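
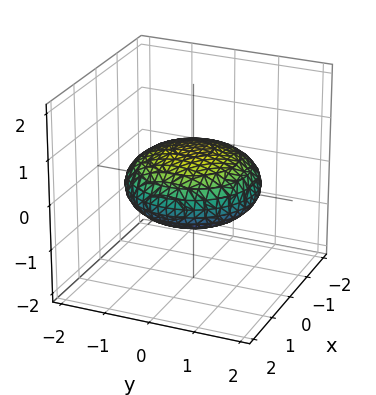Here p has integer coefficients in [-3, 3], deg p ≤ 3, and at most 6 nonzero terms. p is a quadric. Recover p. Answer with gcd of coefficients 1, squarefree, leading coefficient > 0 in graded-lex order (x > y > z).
x^2 + y^2 + 3*z^2 - 2

(a) deg p = 2.
(b) Symmetries: every cross-section ⟂ z is a circle, so x, y appear only via x² + y²; the z ↦ −z reflection is a symmetry, so z appears only in even powers.
(c) From the visible intercepts: a circular section at z = 0 has radius between 1 and 2.
(d) These observations pin down the coefficients.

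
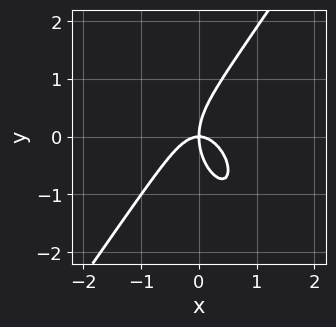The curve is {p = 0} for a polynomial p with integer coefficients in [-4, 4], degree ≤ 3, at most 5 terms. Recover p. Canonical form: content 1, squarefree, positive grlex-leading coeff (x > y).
3*x^3 - y^3 + 2*x*y

First, deg p = 3. No degree-2 curve has this shape.
Next, reading off the gridlines: it crosses the y-axis at the gridline y = 0; one x-axis crossing is at x = 0.
Finally, solving for integer coefficients yields p as stated.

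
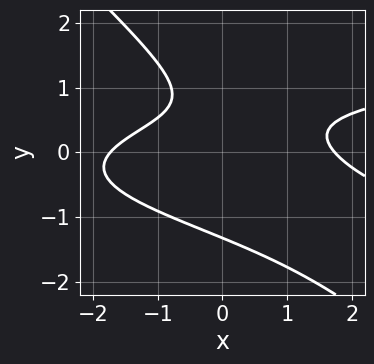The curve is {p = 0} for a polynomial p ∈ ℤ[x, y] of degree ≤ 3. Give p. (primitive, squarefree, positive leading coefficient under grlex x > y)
3*x*y^2 + 3*y^3 - x^2 - 3*y + 3

deg p = 3.
Matching integer coefficients to the picture gives p.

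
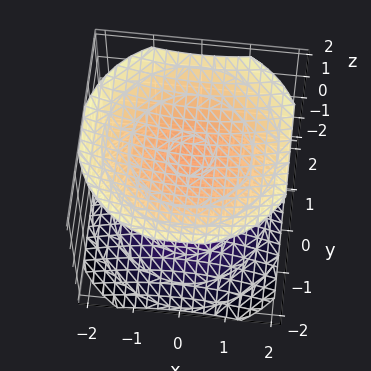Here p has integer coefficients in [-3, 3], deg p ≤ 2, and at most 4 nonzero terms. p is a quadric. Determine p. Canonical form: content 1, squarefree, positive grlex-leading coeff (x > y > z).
First, there are 2 components. Treating them together as one polynomial.
Next, deg p = 2. Two separate bowl-shaped sheets opening away from each other; a quadric.
Then, by symmetry, every cross-section ⟂ z is a circle, so x, y appear only via x² + y²; mirror symmetry z ↦ −z ⇒ only even powers of z.
Then, from the visible intercepts: no x-intercept at any integer in the box; the surface avoids every integer y-axis point in the box.
Finally, the integer polynomial consistent with all of this is the stated p.

x^2 + y^2 - 2*z^2 + 3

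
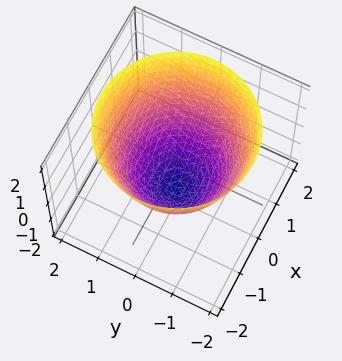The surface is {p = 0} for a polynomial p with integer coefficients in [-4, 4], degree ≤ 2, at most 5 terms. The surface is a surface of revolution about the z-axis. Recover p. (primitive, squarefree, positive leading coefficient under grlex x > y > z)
First, deg p = 2. No degree-1 surface has this shape.
Next, symmetry: the surface is invariant under rotation about z: p = q(x² + y², z).
Next, checking where it meets the axes: a circular section at z = 2 has radius between 1 and 2.
Finally, putting this together gives p.

2*x^2 + 2*y^2 - 2*z - 3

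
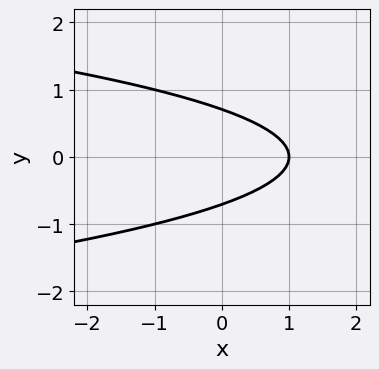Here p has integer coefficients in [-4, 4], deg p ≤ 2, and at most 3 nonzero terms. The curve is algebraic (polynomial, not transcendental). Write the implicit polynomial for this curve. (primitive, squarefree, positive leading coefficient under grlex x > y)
First, degree: the shape is more complex than any degree-1 curve, so deg p = 2.
Then, symmetries: mirror symmetry y ↦ −y ⇒ only even powers of y.
Then, from the axis intercepts and sections: one x-axis crossing is at x = 1.
Finally, matching integer coefficients to the picture gives p.

2*y^2 + x - 1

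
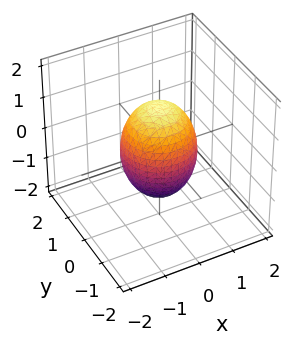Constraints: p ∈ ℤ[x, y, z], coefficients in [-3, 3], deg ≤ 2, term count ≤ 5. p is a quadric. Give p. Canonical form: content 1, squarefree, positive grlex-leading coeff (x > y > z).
2*x^2 + 2*y^2 + z^2 - 2

1. Degree: bounded and convex; a quadric, so deg p = 2.
2. Symmetries: rotational symmetry about the z-axis ⇒ p depends on x, y only through x² + y²; the z ↦ −z reflection is a symmetry, so z appears only in even powers.
3. Against the integer gridlines: among the integer gridlines, it crosses the x-axis at x ∈ {-1, 1}; among the integer gridlines, it crosses the y-axis at y ∈ {-1, 1}; a circular section at z = -1 has radius between 0 and 1.
4. Solving for integer coefficients yields p as stated.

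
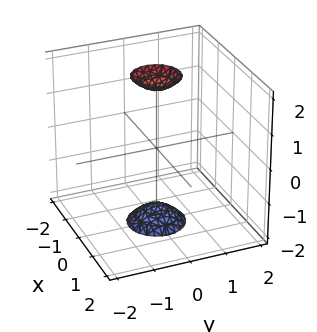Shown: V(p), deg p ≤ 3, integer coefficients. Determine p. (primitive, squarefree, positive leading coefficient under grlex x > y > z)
3*x^2 + 3*y^2 - z^2 + 3

(a) There are 2 components.
(b) The degree is 2 — two separate bowl-shaped sheets opening away from each other; a quadric.
(c) Symmetries: mirror symmetry z ↦ −z ⇒ only even powers of z; every cross-section ⟂ z is a circle, so x, y appear only via x² + y².
(d) Reading off the gridlines: it misses every integer gridline on the y-axis; a circular section at z = -2 has radius between 0 and 1; the surface avoids every integer x-axis point in the box.
(e) Assembling these constraints gives the stated polynomial.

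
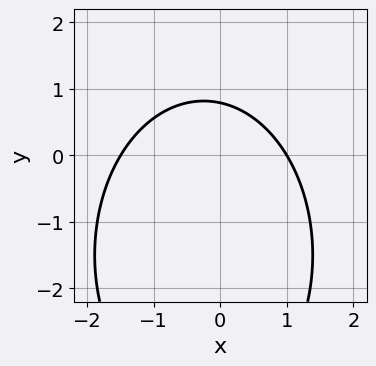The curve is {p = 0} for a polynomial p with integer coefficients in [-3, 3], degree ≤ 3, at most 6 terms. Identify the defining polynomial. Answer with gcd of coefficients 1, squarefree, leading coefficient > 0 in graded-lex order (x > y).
2*x^2 + y^2 + x + 3*y - 3

First, the degree is 2 — a generic line meets the curve in up to 2 points.
Then, from the axis intercepts and sections: it crosses the x-axis at the gridline x = 1.
Finally, these observations pin down the coefficients.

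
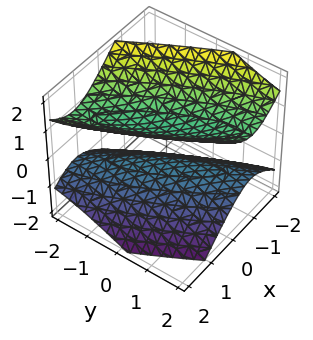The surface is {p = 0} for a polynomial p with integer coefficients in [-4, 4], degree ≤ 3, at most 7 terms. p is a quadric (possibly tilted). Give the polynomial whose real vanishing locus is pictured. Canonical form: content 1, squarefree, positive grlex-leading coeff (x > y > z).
1. I count 2 distinct pieces. They look like related sheets of one shape, so recover p as a whole.
2. Degree: a generic line meets the surface in up to 2 points, so deg p = 2.
3. From the visible intercepts: no x-intercept at any integer in the box; the surface avoids every integer y-axis point in the box.
4. Matching integer coefficients to the picture gives p.

3*x^2 + 3*x*y + y^2 - 3*z^2 + 1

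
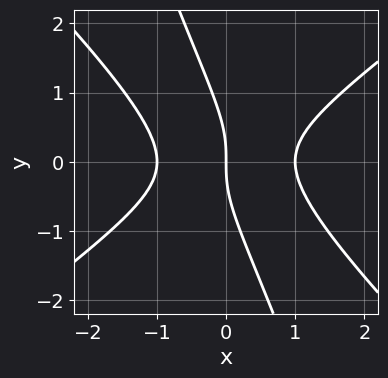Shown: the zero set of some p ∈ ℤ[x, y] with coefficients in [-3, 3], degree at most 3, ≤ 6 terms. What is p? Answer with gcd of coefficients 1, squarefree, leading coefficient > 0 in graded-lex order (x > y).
First, the degree is 3 — a generic line meets the curve in up to 3 points.
Then, against the integer gridlines: among the integer gridlines, it crosses the x-axis at x ∈ {-1, 0, 1}; one y-axis crossing is at y = 0.
Finally, solving for integer coefficients yields p as stated.

2*x^3 - 3*x*y^2 - y^3 - 2*x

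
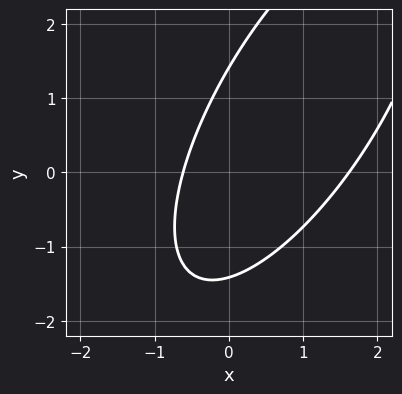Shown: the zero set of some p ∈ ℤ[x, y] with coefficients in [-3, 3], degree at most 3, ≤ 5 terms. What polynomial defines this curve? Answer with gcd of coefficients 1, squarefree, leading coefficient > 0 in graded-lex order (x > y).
2*x^2 - 2*x*y + y^2 - 2*x - 2

1. The degree is 2 — a generic line meets the curve in up to 2 points.
2. Solving for integer coefficients yields p as stated.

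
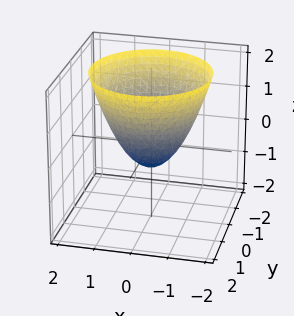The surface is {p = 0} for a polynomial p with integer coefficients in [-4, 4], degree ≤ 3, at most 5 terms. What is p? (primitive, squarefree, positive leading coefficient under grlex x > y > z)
3*x^2 + 3*y^2 - 3*z - 2

The degree is 2 — the shape is more complex than any degree-1 surface.
Symmetries: rotational symmetry about the z-axis ⇒ p depends on x, y only through x² + y².
Against the integer gridlines: a circular section at z = 0 has radius between 0 and 1.
Together with the visible shape, these determine p as stated.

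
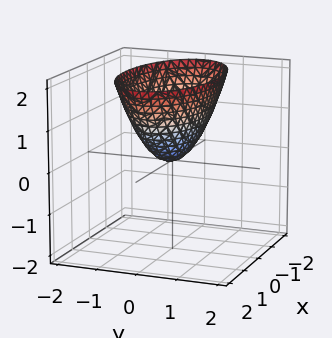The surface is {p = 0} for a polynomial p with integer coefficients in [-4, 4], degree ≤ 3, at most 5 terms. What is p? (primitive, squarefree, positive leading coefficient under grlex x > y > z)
x^2 + 3*y^2 - 2*z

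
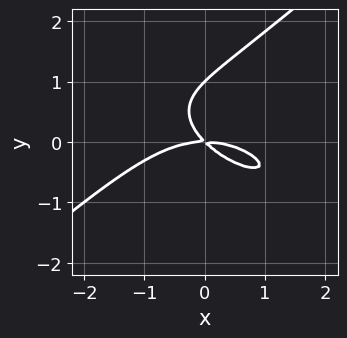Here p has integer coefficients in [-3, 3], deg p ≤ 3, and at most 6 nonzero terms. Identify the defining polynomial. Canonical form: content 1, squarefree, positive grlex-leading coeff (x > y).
First, deg p = 3. No degree-2 curve has this shape.
Then, reading off the gridlines: the y-axis gridline crossings are at y ∈ {0, 1}; one x-axis crossing is at x = 0.
Finally, fitting integer coefficients to these (and the overall shape) gives p.

x^3 + x^2*y - 3*y^3 + 3*x*y + 3*y^2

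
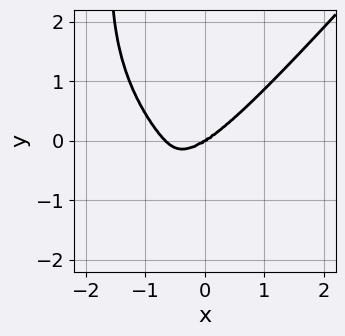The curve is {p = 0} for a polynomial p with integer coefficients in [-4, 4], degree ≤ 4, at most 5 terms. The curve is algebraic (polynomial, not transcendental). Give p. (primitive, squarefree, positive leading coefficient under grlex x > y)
3*x^4 - 2*x*y^3 + 2*x^3 - 2*x^2*y - 3*y^3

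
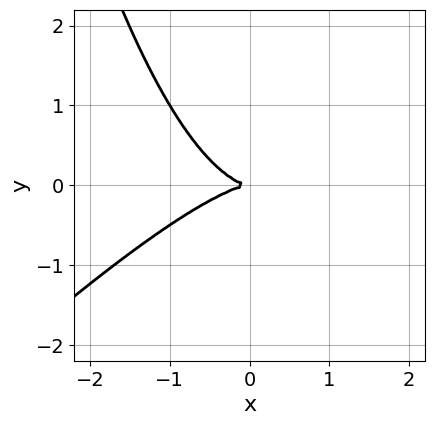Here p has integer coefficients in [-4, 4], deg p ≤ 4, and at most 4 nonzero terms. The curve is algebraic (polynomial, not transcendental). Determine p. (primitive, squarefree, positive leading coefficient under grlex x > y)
x^3 - x^2*y + 2*y^2

First, deg p = 3. A generic line meets the curve in up to 3 points.
Then, against the integer gridlines: it meets the y-axis at y = 0 (among the integer gridlines); it crosses the x-axis at the gridline x = 0.
Finally, matching integer coefficients to the picture gives p.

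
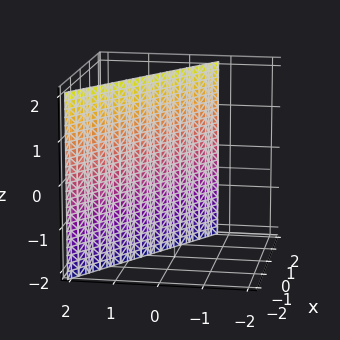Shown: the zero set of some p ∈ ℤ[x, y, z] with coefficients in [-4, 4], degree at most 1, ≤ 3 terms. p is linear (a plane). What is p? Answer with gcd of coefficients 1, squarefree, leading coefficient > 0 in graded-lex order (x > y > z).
(a) The degree is 1 — every cross-section is a straight line — this is a plane.
(b) Observable constraints: it misses every integer gridline on the z-axis; it crosses the x-axis at the gridline x = 1.
(c) Matching integer coefficients to the picture gives p.

2*x + 3*y - 2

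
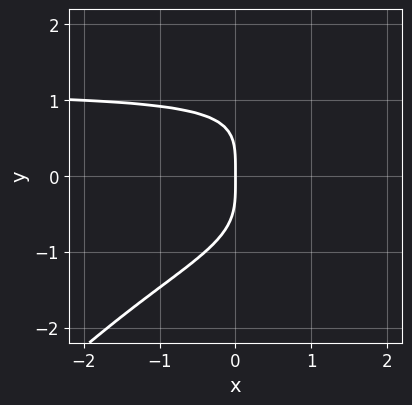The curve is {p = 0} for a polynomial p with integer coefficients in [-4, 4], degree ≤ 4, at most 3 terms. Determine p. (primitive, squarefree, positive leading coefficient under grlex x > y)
2*x*y^3 - 2*y^4 - 3*x

First, degree: no degree-3 curve has this shape, so deg p = 4.
Next, checking where it meets the axes: it crosses the x-axis at the gridline x = 0; it crosses the y-axis at the gridline y = 0.
Finally, these observations pin down the coefficients.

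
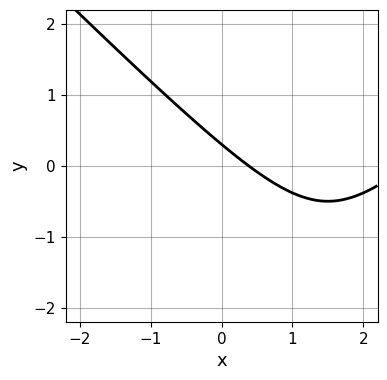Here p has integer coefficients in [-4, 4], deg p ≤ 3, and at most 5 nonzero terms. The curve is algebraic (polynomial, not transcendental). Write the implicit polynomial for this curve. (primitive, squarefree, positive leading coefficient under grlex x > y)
x^2 - y^2 - 3*x - 3*y + 1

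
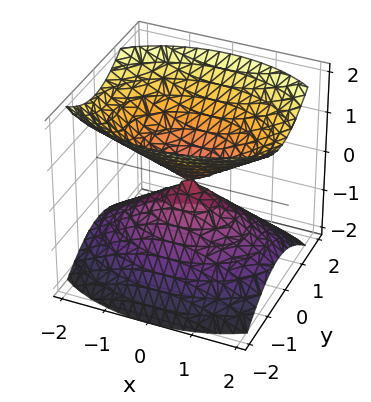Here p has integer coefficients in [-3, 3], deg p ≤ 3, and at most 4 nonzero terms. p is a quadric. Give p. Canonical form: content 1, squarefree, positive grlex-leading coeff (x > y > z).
x^2 + 2*y^2 - 2*z^2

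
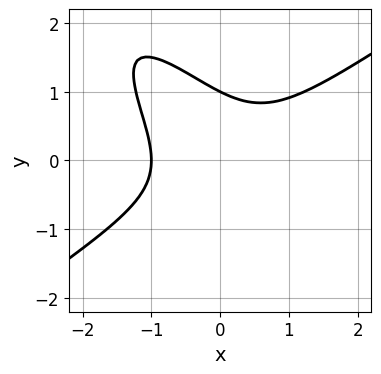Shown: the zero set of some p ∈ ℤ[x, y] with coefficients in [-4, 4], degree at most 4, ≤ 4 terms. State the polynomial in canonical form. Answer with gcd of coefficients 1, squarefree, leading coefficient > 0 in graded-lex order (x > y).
The degree is 3 — a generic line meets the curve in up to 3 points.
Checking where it meets the axes: it meets the x-axis at x = -1 (among the integer gridlines); it crosses the y-axis at the gridline y = 1.
Matching integer coefficients to the picture gives p.

2*x^3 - 3*x*y^2 - 2*y^3 + 2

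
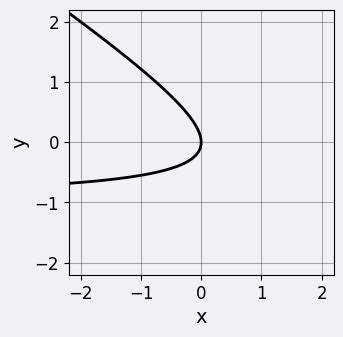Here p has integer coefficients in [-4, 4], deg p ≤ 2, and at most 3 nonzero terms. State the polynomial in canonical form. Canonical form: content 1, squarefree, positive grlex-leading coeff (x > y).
2*x*y + 3*y^2 + 2*x

First, the degree is 2 — a generic line meets the curve in up to 2 points.
Next, from the axis intercepts and sections: one x-axis crossing is at x = 0; it meets the y-axis at y = 0 (among the integer gridlines).
Finally, putting this together gives p.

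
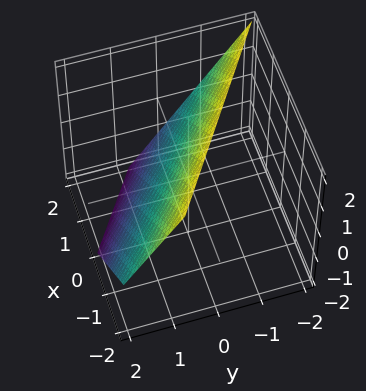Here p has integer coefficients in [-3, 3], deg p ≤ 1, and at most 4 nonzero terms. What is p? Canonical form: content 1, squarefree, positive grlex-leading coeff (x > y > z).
First, deg p = 1.
Then, from the axis intercepts and sections: one x-axis crossing is at x = 1; one z-axis crossing is at z = 1.
Finally, these observations pin down the coefficients.

2*x + 3*y + 2*z - 2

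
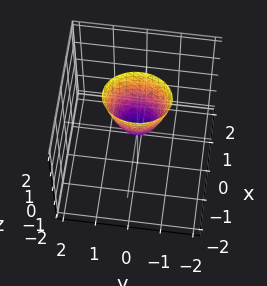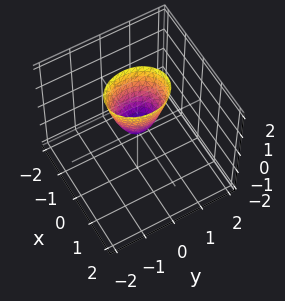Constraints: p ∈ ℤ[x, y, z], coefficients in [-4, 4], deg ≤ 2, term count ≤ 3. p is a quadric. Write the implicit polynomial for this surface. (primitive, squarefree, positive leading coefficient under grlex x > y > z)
3*x^2 + 2*y^2 - z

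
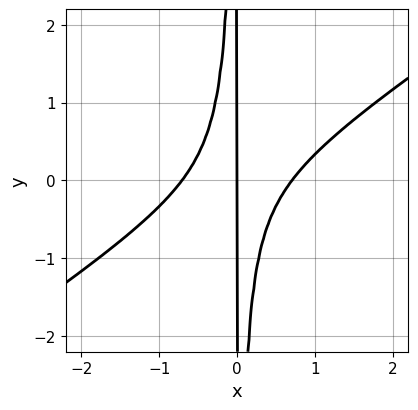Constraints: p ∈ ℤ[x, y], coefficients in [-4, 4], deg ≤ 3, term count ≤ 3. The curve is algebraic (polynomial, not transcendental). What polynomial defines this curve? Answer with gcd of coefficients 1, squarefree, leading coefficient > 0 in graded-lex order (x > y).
2*x^3 - 3*x^2*y - x

(a) Degree: a generic line meets the curve in up to 3 points, so deg p = 3.
(b) Against the integer gridlines: it crosses the x-axis at the gridline x = 0; every point of the y-axis in the box is on the curve.
(c) Assembling these constraints gives the stated polynomial.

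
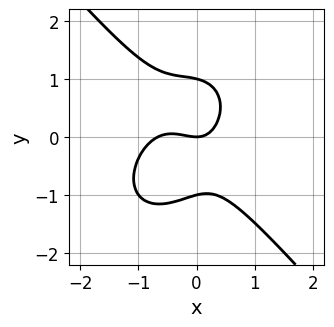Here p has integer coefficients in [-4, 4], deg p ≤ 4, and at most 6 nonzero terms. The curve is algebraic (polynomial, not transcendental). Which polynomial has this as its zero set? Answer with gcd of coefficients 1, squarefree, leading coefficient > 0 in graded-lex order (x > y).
(a) The degree is 3 — the shape is more complex than any degree-2 curve.
(b) From the axis intercepts and sections: it crosses the x-axis at the gridline x = 0; the y-axis gridline crossings are at y ∈ {-1, 0, 1}.
(c) Matching integer coefficients to the picture gives p.

3*x^3 + 2*y^3 + 2*x^2 + x*y - 2*y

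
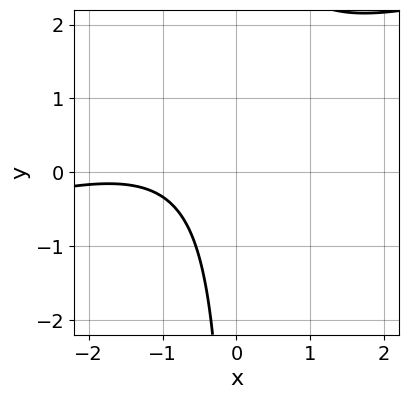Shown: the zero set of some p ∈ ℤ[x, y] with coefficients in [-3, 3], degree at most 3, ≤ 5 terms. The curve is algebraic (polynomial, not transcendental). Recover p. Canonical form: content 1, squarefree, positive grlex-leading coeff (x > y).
x^2 - 3*x*y + 3*x + 3

(a) Degree: no degree-1 curve has this shape, so deg p = 2.
(b) Observable constraints: no y-intercept at any integer in the box; the curve avoids every integer x-axis point in the box.
(c) The integer polynomial consistent with all of this is the stated p.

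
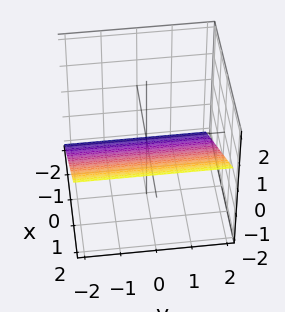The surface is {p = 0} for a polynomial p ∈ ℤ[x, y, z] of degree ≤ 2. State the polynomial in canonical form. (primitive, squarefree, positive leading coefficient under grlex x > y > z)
deg p = 1. Every cross-section is a straight line — this is a plane.
Observable constraints: it misses every integer gridline on the y-axis; one x-axis crossing is at x = 1.
Putting this together gives p.

2*x - 3*z - 2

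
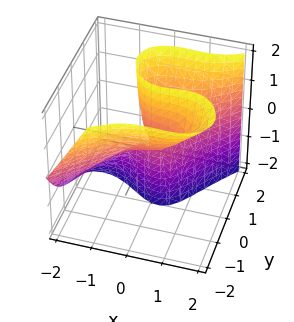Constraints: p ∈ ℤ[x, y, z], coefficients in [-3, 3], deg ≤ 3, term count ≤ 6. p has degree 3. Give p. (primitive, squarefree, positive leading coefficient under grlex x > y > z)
(a) The degree is 3 — a generic line meets the surface in up to 3 points.
(b) Observable constraints: the visible z-axis segment lies entirely on the surface; one x-axis crossing is at x = 0.
(c) Matching integer coefficients to the picture gives p.

2*x^3 - 2*x^2*z - 2*y^3 + x*z + 3*y*z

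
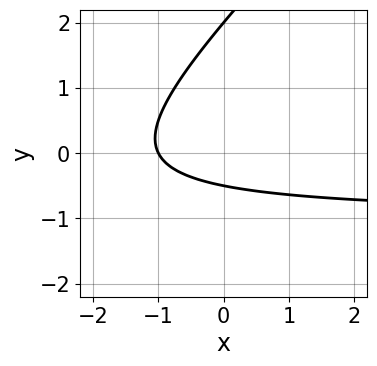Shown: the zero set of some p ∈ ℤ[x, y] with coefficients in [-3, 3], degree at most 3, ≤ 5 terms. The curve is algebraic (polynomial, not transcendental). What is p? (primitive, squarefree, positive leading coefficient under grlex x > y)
2*x*y - 2*y^2 + 2*x + 3*y + 2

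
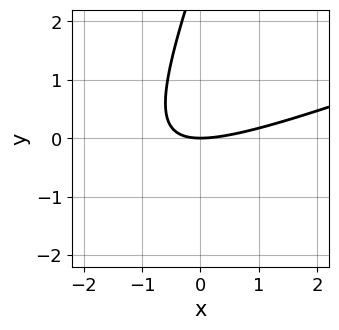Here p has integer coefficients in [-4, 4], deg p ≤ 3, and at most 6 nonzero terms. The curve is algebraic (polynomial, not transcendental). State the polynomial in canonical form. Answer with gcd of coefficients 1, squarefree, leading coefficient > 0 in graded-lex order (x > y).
1. deg p = 2. A generic line meets the curve in up to 2 points.
2. Against the integer gridlines: it meets the y-axis at y = 0 (among the integer gridlines); it meets the x-axis at x = 0 (among the integer gridlines).
3. Together with the visible shape, these determine p as stated.

x^2 - 3*x*y + y^2 - 3*y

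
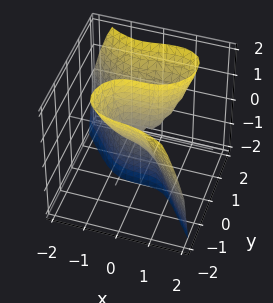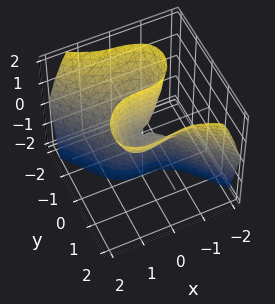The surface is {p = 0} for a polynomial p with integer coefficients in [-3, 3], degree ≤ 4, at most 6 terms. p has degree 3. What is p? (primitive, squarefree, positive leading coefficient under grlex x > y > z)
Degree: the shape is more complex than any degree-2 surface, so deg p = 3.
Reading off the gridlines: it meets the x-axis at x = 0 (among the integer gridlines); the visible z-axis segment lies entirely on the surface; it crosses the y-axis at the gridline y = 0.
These observations pin down the coefficients.

2*x^3 + 2*y^3 - x*y - 3*y*z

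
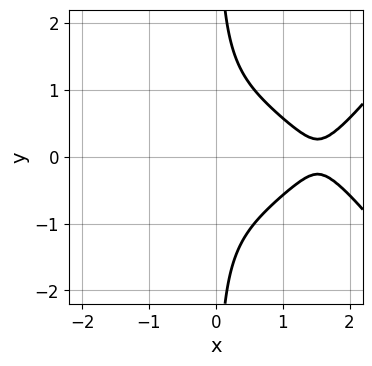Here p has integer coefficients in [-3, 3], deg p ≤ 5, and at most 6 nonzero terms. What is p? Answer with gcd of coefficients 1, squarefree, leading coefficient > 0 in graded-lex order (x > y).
x^4 - 2*x^3 - 3*x*y^2 + 2

1. The degree is 4 — a generic line meets the curve in up to 4 points.
2. Symmetries: it's symmetric under y → −y, forcing even powers of y.
3. Checking where it meets the axes: it misses every integer gridline on the x-axis; it misses every integer gridline on the y-axis.
4. The integer polynomial consistent with all of this is the stated p.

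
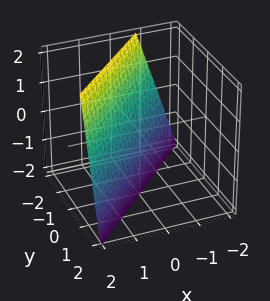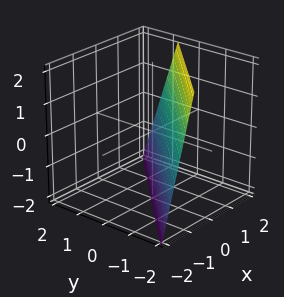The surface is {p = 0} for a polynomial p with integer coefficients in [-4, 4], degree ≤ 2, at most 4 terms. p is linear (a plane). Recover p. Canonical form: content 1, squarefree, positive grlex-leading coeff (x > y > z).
3*x - 3*y - z - 2

First, the degree is 1 — the surface is flat (a plane).
Next, observable constraints: it meets the z-axis at z = -2 (among the integer gridlines).
Finally, the integer polynomial consistent with all of this is the stated p.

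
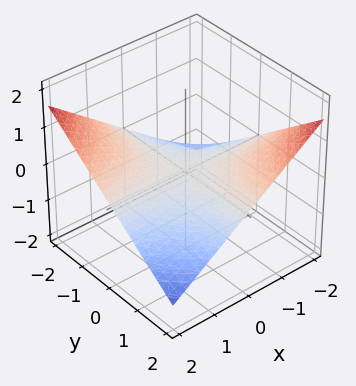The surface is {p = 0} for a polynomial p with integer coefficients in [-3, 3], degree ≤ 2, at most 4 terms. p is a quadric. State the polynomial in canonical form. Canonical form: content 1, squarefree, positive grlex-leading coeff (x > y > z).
First, the degree is 2 — a saddle surface; a quadric.
Then, from the axis intercepts and sections: it crosses the z-axis at the gridline z = 0; every point of the y-axis in the box is on the surface.
Finally, the integer polynomial consistent with all of this is the stated p.

x*y + 3*z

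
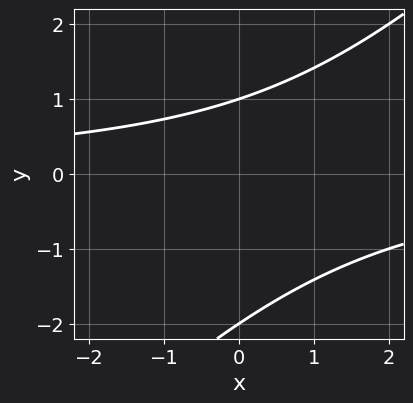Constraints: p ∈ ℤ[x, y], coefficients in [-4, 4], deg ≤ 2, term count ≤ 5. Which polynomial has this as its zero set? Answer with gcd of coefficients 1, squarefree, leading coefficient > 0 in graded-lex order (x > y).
x*y - y^2 - y + 2

(a) Degree: the shape is more complex than any degree-1 curve, so deg p = 2.
(b) From the axis intercepts and sections: no x-intercept at any integer in the box; among the integer gridlines, it crosses the y-axis at y ∈ {-2, 1}.
(c) Solving for integer coefficients yields p as stated.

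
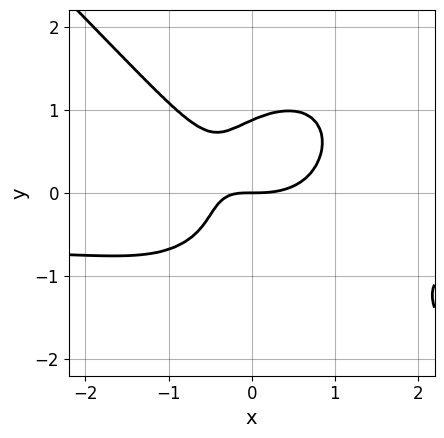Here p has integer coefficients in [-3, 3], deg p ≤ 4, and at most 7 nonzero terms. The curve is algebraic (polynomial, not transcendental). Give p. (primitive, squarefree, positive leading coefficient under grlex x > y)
(a) deg p = 4.
(b) Against the integer gridlines: it meets the x-axis at x = 0 (among the integer gridlines); it crosses the y-axis at the gridline y = 0.
(c) These observations pin down the coefficients.

3*x^3*y + 3*y^4 + 2*x^3 - 3*x*y - 2*y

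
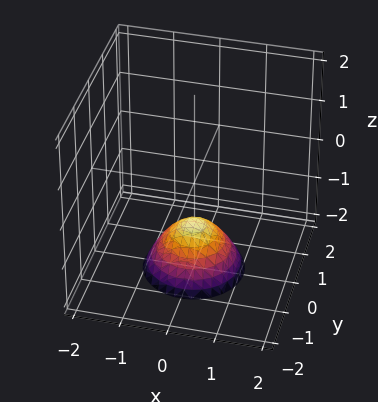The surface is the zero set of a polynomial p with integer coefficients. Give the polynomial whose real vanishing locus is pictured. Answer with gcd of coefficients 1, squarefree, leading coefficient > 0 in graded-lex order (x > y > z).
x^2 + y^2 + z + 1

deg p = 2. A generic line meets the surface in up to 2 points.
By symmetry, the surface is invariant under rotation about z: p = q(x² + y², z).
Against the integer gridlines: it misses every integer gridline on the x-axis; one z-axis crossing is at z = -1; it misses every integer gridline on the y-axis; a circular section at z = -2 has radius exactly 1.
These observations pin down the coefficients.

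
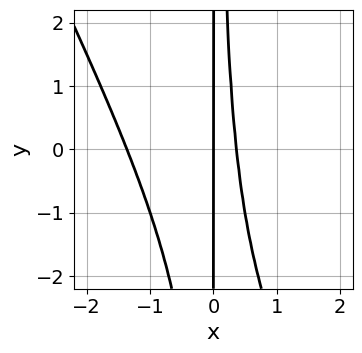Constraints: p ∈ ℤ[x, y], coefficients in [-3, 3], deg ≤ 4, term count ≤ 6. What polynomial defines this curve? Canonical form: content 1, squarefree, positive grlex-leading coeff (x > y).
2*x^3 + x^2*y + 2*x^2 - x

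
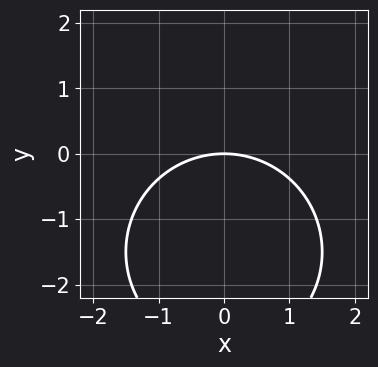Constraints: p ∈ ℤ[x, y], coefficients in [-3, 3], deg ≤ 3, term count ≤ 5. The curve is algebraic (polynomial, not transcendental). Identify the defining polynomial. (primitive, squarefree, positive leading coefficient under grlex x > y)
First, deg p = 2. The shape is more complex than any degree-1 curve.
Next, symmetries: the x ↦ −x reflection is a symmetry, so x appears only in even powers.
Next, from the axis intercepts and sections: it crosses the x-axis at the gridline x = 0; one y-axis crossing is at y = 0.
Finally, putting this together gives p.

x^2 + y^2 + 3*y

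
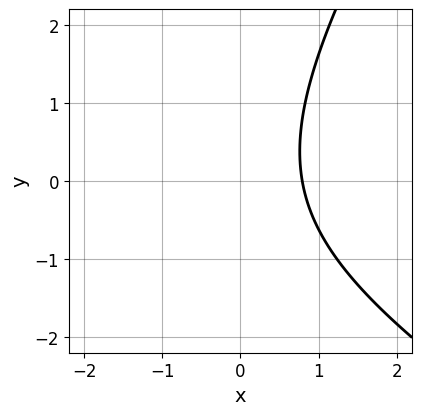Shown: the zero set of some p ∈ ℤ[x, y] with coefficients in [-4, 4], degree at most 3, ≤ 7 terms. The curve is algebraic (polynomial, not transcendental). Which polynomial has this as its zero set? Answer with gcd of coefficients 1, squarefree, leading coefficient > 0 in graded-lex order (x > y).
(a) The degree is 2 — the shape is more complex than any degree-1 curve.
(b) Checking where it meets the axes: the curve avoids every integer y-axis point in the box.
(c) Matching integer coefficients to the picture gives p.

x^2 + x*y - y^2 + 3*x - 3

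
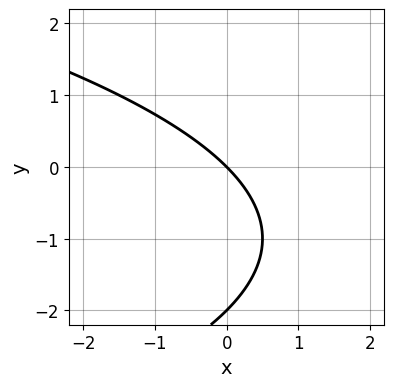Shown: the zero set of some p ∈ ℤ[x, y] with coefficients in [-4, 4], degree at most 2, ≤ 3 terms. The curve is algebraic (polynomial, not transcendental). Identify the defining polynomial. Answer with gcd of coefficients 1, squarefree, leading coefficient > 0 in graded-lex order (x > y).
First, degree: no degree-1 curve has this shape, so deg p = 2.
Then, from the visible intercepts: one x-axis crossing is at x = 0; among the integer gridlines, it crosses the y-axis at y ∈ {-2, 0}.
Finally, assembling these constraints gives the stated polynomial.

y^2 + 2*x + 2*y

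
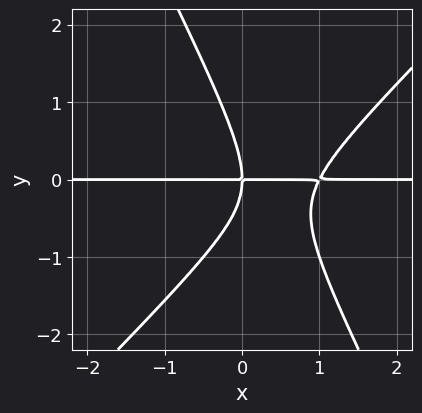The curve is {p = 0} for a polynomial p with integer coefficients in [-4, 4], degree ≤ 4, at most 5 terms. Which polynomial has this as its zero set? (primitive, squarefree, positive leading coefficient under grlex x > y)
2*x^2*y - x*y^2 - y^3 - 2*x*y

1. The degree is 3 — a generic line meets the curve in up to 3 points.
2. Reading off the gridlines: every point of the x-axis in the box is on the curve; it meets the y-axis at y = 0 (among the integer gridlines).
3. Together with the visible shape, these determine p as stated.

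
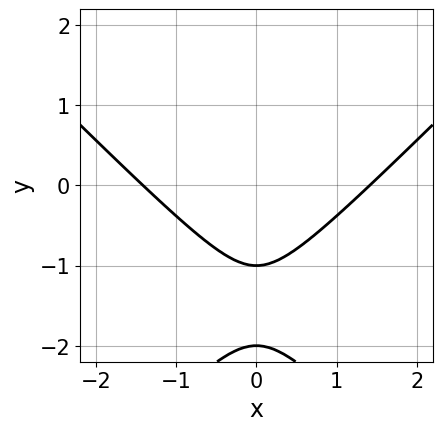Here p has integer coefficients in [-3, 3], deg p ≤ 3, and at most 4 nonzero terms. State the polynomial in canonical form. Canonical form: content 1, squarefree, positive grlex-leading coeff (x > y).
x^2 - y^2 - 3*y - 2

(a) deg p = 2.
(b) Symmetries: mirror symmetry x ↦ −x ⇒ only even powers of x.
(c) From the visible intercepts: among the integer gridlines, it crosses the y-axis at y ∈ {-2, -1}.
(d) The integer polynomial consistent with all of this is the stated p.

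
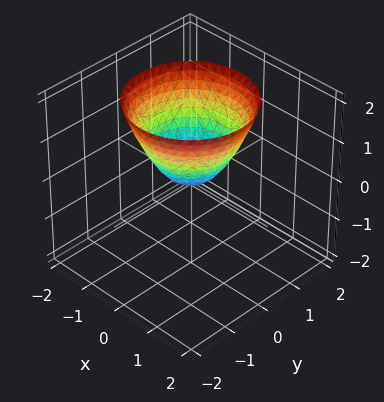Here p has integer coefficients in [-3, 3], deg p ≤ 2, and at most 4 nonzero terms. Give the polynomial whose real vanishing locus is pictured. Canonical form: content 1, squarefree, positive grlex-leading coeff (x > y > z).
(a) deg p = 2. A single bowl opening along one axis; a quadric.
(b) Symmetry: every cross-section ⟂ z is a circle, so x, y appear only via x² + y².
(c) Observable constraints: a circular section at z = 1 has radius exactly 1; it crosses the z-axis at the gridline z = 0; it crosses the y-axis at the gridline y = 0.
(d) Assembling these constraints gives the stated polynomial.

x^2 + y^2 - z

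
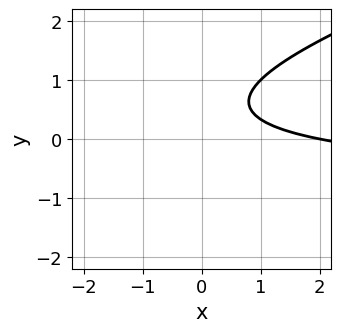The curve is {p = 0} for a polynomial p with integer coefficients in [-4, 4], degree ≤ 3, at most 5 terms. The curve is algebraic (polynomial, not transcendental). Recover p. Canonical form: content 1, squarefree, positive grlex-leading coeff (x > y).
x*y - 3*y^2 + x + 3*y - 2

1. Degree: the shape is more complex than any degree-1 curve, so deg p = 2.
2. From the visible intercepts: the curve avoids every integer y-axis point in the box; one x-axis crossing is at x = 2.
3. Putting this together gives p.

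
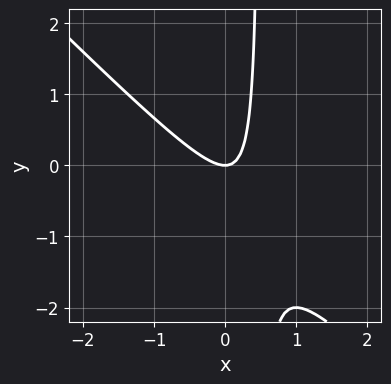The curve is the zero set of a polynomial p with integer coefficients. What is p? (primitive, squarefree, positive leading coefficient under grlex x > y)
Degree: a generic line meets the curve in up to 2 points, so deg p = 2.
Reading off the gridlines: it crosses the y-axis at the gridline y = 0; one x-axis crossing is at x = 0.
Matching integer coefficients to the picture gives p.

2*x^2 + 2*x*y - y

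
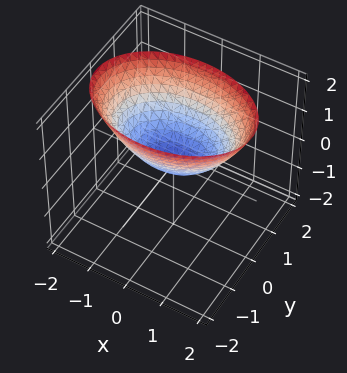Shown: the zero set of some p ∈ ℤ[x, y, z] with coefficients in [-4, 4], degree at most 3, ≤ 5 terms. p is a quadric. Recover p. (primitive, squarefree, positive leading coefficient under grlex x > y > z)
x^2 + 2*y^2 - 2*z

Degree: a single bowl opening along one axis; a quadric, so deg p = 2.
Symmetries: it's symmetric under y → −y, forcing even powers of y; the x ↦ −x reflection is a symmetry, so x appears only in even powers.
Observable constraints: one z-axis crossing is at z = 0; it meets the y-axis at y = 0 (among the integer gridlines); it crosses the x-axis at the gridline x = 0.
These observations pin down the coefficients.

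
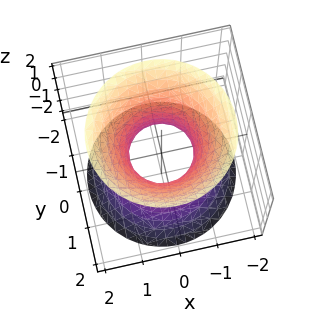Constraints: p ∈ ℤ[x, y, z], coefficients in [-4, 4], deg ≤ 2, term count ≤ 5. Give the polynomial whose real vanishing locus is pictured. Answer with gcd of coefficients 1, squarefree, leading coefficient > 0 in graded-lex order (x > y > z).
3*x^2 + 3*y^2 - 2*z^2 - 2

(a) Degree: an hourglass — one-sheet hyperboloid; a quadric, so deg p = 2.
(b) Symmetry: every cross-section ⟂ z is a circle, so x, y appear only via x² + y²; the z ↦ −z reflection is a symmetry, so z appears only in even powers.
(c) Against the integer gridlines: a circular section at z = 0 has radius between 0 and 1; it misses every integer gridline on the z-axis.
(d) The integer polynomial consistent with all of this is the stated p.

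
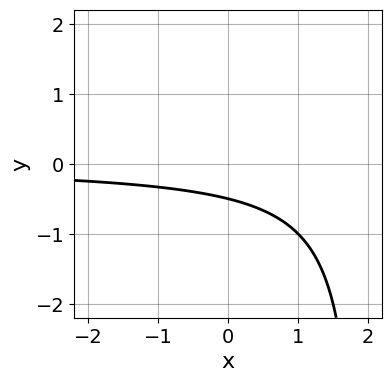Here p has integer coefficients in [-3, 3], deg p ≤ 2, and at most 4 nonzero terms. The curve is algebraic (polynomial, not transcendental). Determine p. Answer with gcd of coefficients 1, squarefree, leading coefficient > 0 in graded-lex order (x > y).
x*y - 2*y - 1

deg p = 2. No degree-1 curve has this shape.
Against the integer gridlines: no x-intercept at any integer in the box.
Assembling these constraints gives the stated polynomial.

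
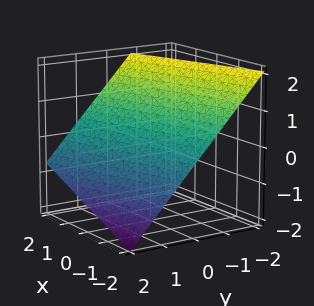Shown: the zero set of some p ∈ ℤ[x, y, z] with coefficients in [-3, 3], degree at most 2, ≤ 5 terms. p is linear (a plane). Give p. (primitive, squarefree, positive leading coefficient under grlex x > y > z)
First, deg p = 1. Every cross-section is a straight line — this is a plane.
Next, from the visible intercepts: it meets the x-axis at x = -2 (among the integer gridlines).
Finally, putting this together gives p.

x - 3*y - 3*z + 2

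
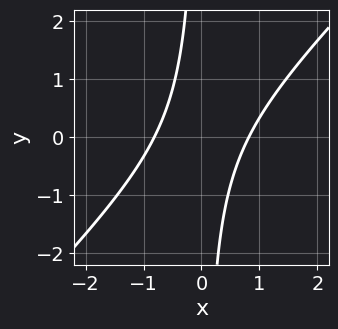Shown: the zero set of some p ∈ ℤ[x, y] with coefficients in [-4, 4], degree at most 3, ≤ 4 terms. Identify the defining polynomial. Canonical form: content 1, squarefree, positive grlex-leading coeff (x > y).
3*x^2 - 3*x*y - 2

The degree is 2 — a generic line meets the curve in up to 2 points.
Checking where it meets the axes: the curve avoids every integer y-axis point in the box.
Assembling these constraints gives the stated polynomial.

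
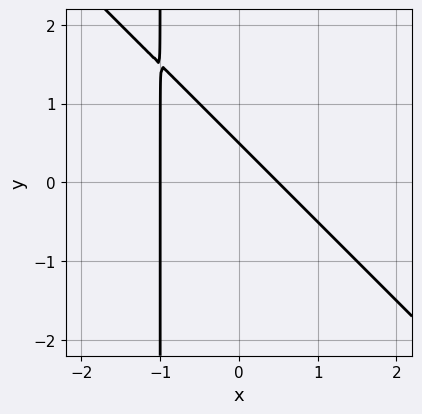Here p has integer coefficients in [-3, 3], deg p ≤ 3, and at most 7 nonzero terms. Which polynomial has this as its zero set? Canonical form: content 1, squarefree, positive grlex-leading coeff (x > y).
First, deg p = 2.
Then, from the axis intercepts and sections: one x-axis crossing is at x = -1.
Finally, together with the visible shape, these determine p as stated.

2*x^2 + 2*x*y + x + 2*y - 1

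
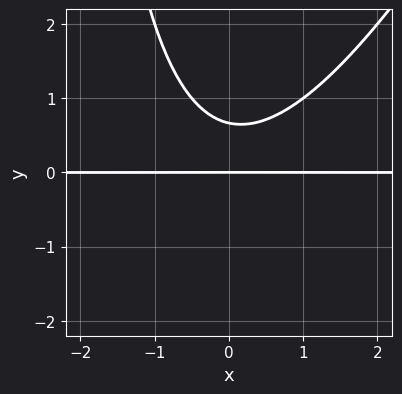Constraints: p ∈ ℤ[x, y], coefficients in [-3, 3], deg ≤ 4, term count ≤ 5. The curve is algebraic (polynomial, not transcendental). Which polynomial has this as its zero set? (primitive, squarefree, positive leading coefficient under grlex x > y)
2*x^2*y - x*y^2 - 3*y^2 + 2*y

First, degree: no degree-2 curve has this shape, so deg p = 3.
Next, checking where it meets the axes: the visible x-axis segment lies entirely on the curve; it crosses the y-axis at the gridline y = 0.
Finally, matching integer coefficients to the picture gives p.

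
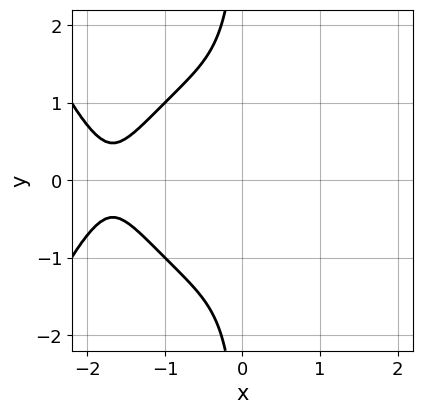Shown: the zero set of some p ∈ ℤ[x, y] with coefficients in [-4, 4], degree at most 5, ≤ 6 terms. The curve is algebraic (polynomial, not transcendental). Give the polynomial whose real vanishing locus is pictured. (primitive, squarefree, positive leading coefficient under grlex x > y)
1. deg p = 4. The shape is more complex than any degree-3 curve.
2. Symmetries: the y ↦ −y reflection is a symmetry, so y appears only in even powers.
3. From the visible intercepts: the curve avoids every integer x-axis point in the box; it misses every integer gridline on the y-axis.
4. Assembling these constraints gives the stated polynomial.

x^4 + 3*x^3 + x*y^2 + 2*x^2 + 1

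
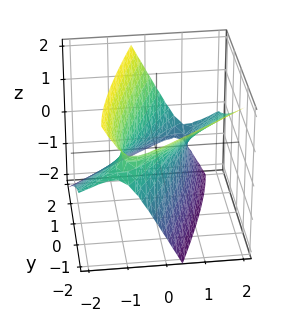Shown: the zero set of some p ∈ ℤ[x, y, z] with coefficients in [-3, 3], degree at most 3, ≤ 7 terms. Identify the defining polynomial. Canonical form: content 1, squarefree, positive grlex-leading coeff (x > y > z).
(a) The degree is 2 — no degree-1 surface has this shape.
(b) Checking where it meets the axes: it misses every integer gridline on the z-axis; among the integer gridlines, it crosses the y-axis at y ∈ {-1, 1}.
(c) Putting this together gives p.

2*x^2 - 3*x*y - 3*x*z + y^2 - 2*z^2 - 1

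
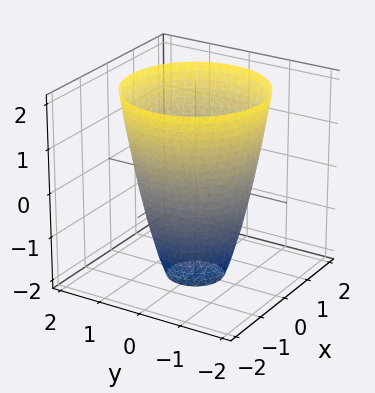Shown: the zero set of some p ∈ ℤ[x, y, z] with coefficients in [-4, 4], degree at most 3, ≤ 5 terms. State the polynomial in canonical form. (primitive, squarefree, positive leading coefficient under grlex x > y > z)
2*x^2 + 2*y^2 - z - 3

First, the degree is 2 — no degree-1 surface has this shape.
Then, symmetry: the surface is invariant under rotation about z: p = q(x² + y², z).
Then, against the integer gridlines: the surface avoids every integer z-axis point in the box; a circular section at z = 0 has radius between 1 and 2.
Finally, together with the visible shape, these determine p as stated.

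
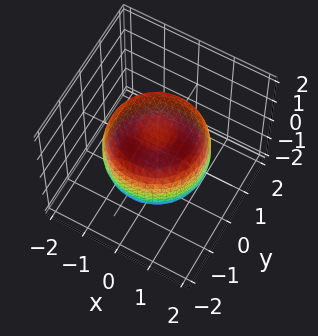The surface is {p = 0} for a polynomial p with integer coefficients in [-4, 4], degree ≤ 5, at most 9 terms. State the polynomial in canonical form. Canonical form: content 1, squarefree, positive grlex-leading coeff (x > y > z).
1. Degree: a generic line meets the surface in up to 4 points, so deg p = 4.
2. Symmetry: the surface is invariant under rotation about z: p = q(x² + y², z).
3. From the visible intercepts: a circular section at z = -1 has radius between 0 and 1.
4. Assembling these constraints gives the stated polynomial.

2*x^4 + 4*x^2*y^2 + 2*y^4 - 3*x^2 - 3*y^2 + 3*z^2 - 2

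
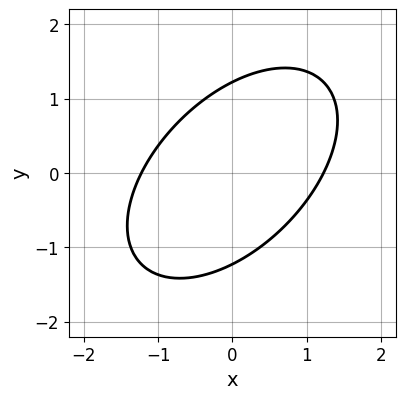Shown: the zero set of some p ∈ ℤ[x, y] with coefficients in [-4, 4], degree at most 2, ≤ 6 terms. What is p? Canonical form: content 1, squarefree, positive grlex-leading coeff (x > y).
1. The degree is 2 — a generic line meets the curve in up to 2 points.
2. Putting this together gives p.

2*x^2 - 2*x*y + 2*y^2 - 3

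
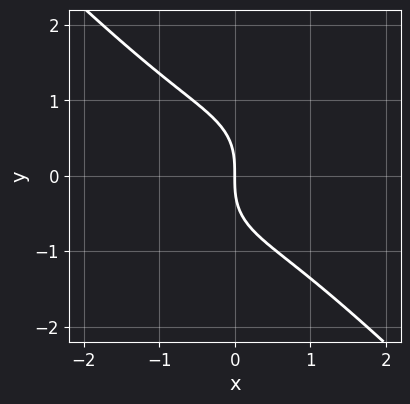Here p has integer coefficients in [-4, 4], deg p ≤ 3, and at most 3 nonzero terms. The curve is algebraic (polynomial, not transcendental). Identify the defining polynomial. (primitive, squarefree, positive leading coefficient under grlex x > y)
2*x^3 + 2*y^3 + 3*x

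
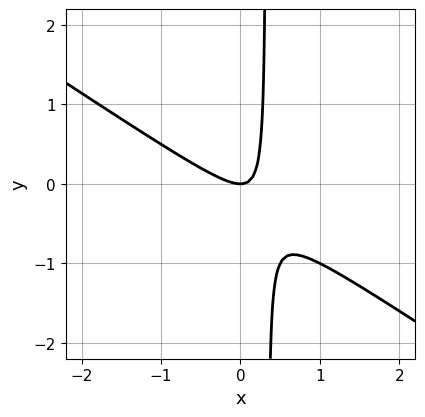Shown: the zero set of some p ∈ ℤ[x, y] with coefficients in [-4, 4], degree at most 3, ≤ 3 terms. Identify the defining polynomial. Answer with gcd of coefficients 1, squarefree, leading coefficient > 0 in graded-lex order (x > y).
2*x^2 + 3*x*y - y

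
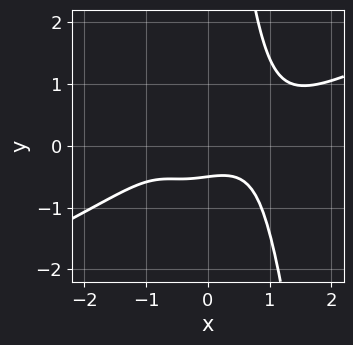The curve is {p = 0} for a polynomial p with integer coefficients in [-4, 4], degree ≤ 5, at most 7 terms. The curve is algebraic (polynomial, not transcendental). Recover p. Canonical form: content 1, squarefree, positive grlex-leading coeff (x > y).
x^4 - 2*x^3*y - x*y^2 + 2*y + 1

(a) Degree: the shape is more complex than any degree-3 curve, so deg p = 4.
(b) From the axis intercepts and sections: it misses every integer gridline on the x-axis.
(c) Together with the visible shape, these determine p as stated.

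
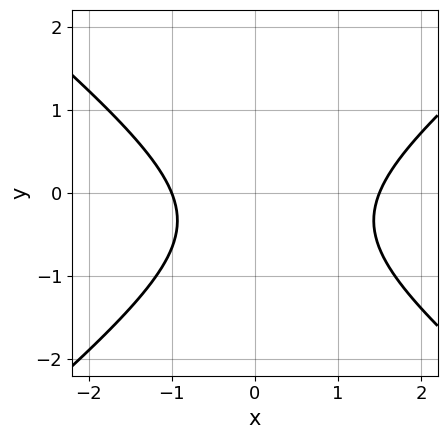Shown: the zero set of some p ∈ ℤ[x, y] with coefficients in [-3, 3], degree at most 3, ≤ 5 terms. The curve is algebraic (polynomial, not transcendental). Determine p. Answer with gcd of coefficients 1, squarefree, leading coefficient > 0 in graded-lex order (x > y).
1. The degree is 2 — a generic line meets the curve in up to 2 points.
2. Checking where it meets the axes: it meets the x-axis at x = -1 (among the integer gridlines); it misses every integer gridline on the y-axis.
3. Putting this together gives p.

2*x^2 - 3*y^2 - x - 2*y - 3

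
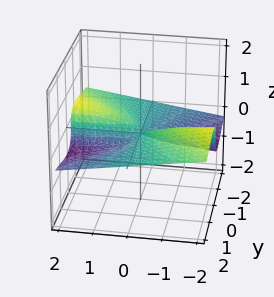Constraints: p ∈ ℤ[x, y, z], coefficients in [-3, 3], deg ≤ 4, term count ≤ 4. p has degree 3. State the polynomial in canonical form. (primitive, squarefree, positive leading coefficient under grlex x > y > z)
3*y^2*z + 3*z^3 + x*y

First, the degree is 3 — a generic line meets the surface in up to 3 points.
Then, observable constraints: the visible x-axis segment lies entirely on the surface; every point of the y-axis in the box is on the surface; one z-axis crossing is at z = 0.
Finally, assembling these constraints gives the stated polynomial.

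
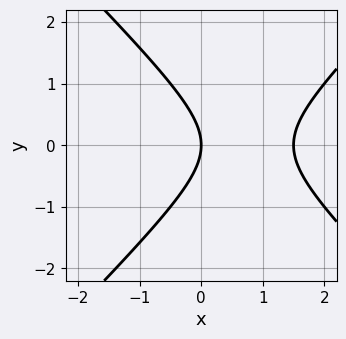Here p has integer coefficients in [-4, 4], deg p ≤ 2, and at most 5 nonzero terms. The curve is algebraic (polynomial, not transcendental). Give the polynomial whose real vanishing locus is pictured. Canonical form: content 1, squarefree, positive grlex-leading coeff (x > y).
2*x^2 - 2*y^2 - 3*x

First, the degree is 2 — the shape is more complex than any degree-1 curve.
Then, symmetries: the y ↦ −y reflection is a symmetry, so y appears only in even powers.
Then, checking where it meets the axes: one y-axis crossing is at y = 0; one x-axis crossing is at x = 0.
Finally, the integer polynomial consistent with all of this is the stated p.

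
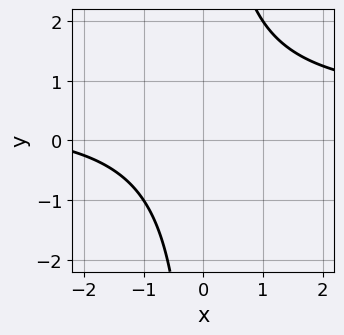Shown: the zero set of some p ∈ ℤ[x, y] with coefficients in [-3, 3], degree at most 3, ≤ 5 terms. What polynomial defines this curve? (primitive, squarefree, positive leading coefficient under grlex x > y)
1. The degree is 2 — the shape is more complex than any degree-1 curve.
2. From the visible intercepts: no x-intercept at any integer in the box; it misses every integer gridline on the y-axis.
3. The integer polynomial consistent with all of this is the stated p.

2*x*y - x - 3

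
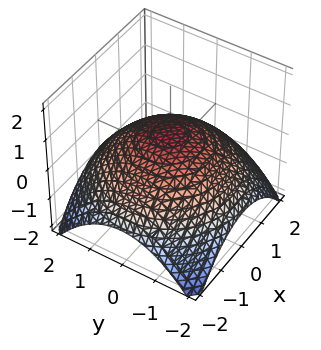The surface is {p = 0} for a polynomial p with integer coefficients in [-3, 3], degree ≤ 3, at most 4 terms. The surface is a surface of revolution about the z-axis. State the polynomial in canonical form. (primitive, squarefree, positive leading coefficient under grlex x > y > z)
deg p = 2.
By symmetry, every cross-section ⟂ z is a circle, so x, y appear only via x² + y².
Reading off the gridlines: a circular section at z = 0 has radius between 1 and 2.
The integer polynomial consistent with all of this is the stated p.

x^2 + y^2 + 3*z - 2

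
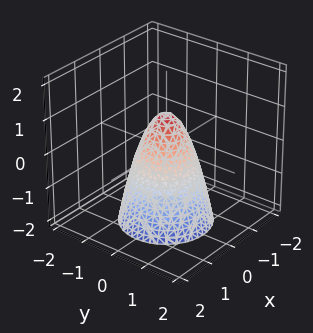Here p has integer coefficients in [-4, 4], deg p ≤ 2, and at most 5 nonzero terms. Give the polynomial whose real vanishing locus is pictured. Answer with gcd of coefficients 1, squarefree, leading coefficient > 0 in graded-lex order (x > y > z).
The degree is 2 — the shape is more complex than any degree-1 surface.
Symmetries: rotational symmetry about the z-axis ⇒ p depends on x, y only through x² + y².
Checking where it meets the axes: it meets the z-axis at z = 1 (among the integer gridlines); a circular section at z = -1 has radius exactly 1.
Solving for integer coefficients yields p as stated.

2*x^2 + 2*y^2 + z - 1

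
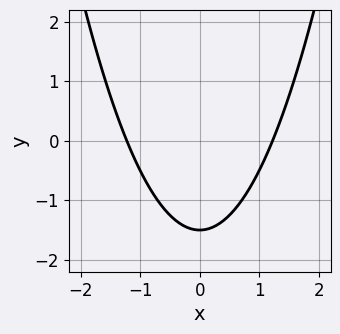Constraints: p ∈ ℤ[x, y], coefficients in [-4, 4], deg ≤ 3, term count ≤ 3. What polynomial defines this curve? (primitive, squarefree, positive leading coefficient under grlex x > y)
2*x^2 - 2*y - 3

1. The degree is 2 — the shape is more complex than any degree-1 curve.
2. Symmetries: it's symmetric under x → −x, forcing even powers of x.
3. These observations pin down the coefficients.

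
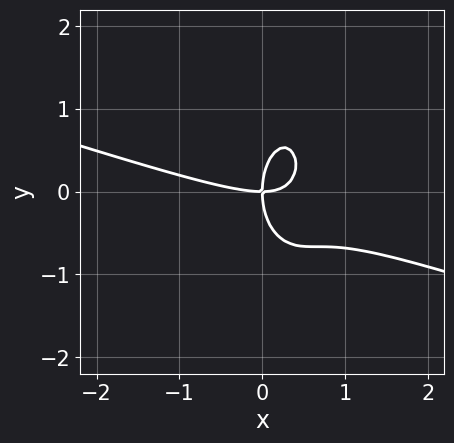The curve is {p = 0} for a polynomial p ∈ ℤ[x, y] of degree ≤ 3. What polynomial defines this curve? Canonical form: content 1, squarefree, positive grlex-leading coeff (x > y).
(a) The degree is 3 — the shape is more complex than any degree-2 curve.
(b) From the visible intercepts: it crosses the x-axis at the gridline x = 0; one y-axis crossing is at y = 0.
(c) Together with the visible shape, these determine p as stated.

x^3 + 3*x^2*y + y^3 - 2*x*y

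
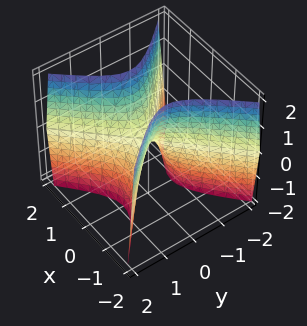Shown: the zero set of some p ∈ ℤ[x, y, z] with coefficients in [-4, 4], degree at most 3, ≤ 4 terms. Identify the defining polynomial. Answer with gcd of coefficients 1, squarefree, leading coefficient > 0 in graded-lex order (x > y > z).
3*x^2 - 3*y^2 - z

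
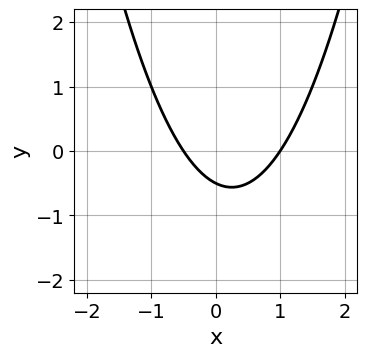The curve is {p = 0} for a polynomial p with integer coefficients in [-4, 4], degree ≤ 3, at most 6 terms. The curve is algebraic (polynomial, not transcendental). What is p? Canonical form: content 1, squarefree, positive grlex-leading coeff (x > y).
The degree is 2 — a generic line meets the curve in up to 2 points.
From the axis intercepts and sections: it meets the x-axis at x = 1 (among the integer gridlines).
Assembling these constraints gives the stated polynomial.

2*x^2 - x - 2*y - 1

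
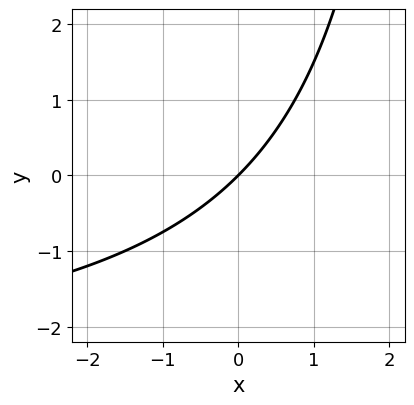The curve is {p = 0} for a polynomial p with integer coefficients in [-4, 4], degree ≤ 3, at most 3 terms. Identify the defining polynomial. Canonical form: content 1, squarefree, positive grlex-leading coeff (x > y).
x*y + 3*x - 3*y

1. The degree is 2 — the shape is more complex than any degree-1 curve.
2. Observable constraints: it meets the y-axis at y = 0 (among the integer gridlines); it meets the x-axis at x = 0 (among the integer gridlines).
3. Assembling these constraints gives the stated polynomial.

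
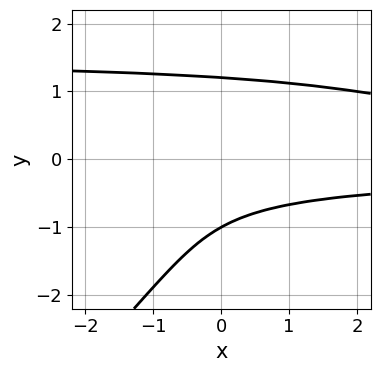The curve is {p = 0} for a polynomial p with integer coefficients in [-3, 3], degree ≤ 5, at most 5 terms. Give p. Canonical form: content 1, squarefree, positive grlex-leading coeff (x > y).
2*x*y^3 - 2*y^4 - 3*x*y^2 + y + 3

First, deg p = 4. No degree-3 curve has this shape.
Next, reading off the gridlines: no x-intercept at any integer in the box; it meets the y-axis at y = -1 (among the integer gridlines).
Finally, solving for integer coefficients yields p as stated.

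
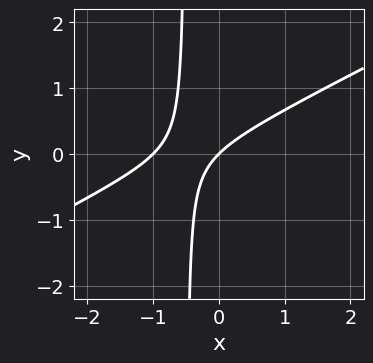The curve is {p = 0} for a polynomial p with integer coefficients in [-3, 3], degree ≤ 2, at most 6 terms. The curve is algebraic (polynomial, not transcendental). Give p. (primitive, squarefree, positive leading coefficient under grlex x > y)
x^2 - 2*x*y + x - y

First, degree: the shape is more complex than any degree-1 curve, so deg p = 2.
Then, from the axis intercepts and sections: it crosses the y-axis at the gridline y = 0; among the integer gridlines, it crosses the x-axis at x ∈ {-1, 0}.
Finally, matching integer coefficients to the picture gives p.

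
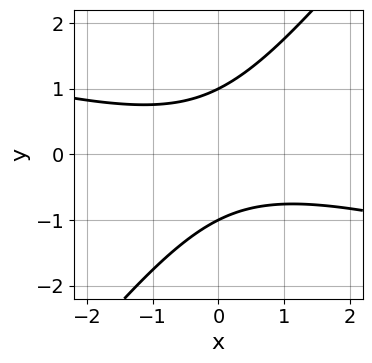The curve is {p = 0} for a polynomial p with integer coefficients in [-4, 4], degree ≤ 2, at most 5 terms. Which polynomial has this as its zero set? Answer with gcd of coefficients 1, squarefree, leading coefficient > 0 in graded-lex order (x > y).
First, degree: a generic line meets the curve in up to 2 points, so deg p = 2.
Then, checking where it meets the axes: the curve avoids every integer x-axis point in the box; the y-axis gridline crossings are at y ∈ {-1, 1}.
Finally, solving for integer coefficients yields p as stated.

x^2 + 3*x*y - 3*y^2 + 3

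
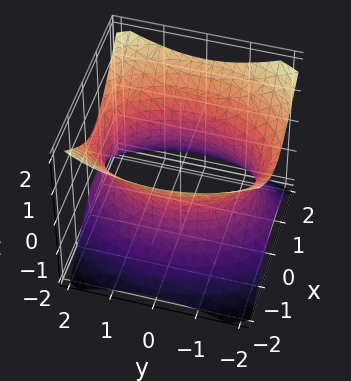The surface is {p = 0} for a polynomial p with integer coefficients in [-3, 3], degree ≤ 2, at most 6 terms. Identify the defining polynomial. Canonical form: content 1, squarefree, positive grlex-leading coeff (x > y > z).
2*x^2 + y^2 - 2*z^2 - 3

(a) The degree is 2 — an hourglass — one-sheet hyperboloid; a quadric.
(b) Symmetries: it's symmetric under y → −y, forcing even powers of y; the z ↦ −z reflection is a symmetry, so z appears only in even powers; the x ↦ −x reflection is a symmetry, so x appears only in even powers.
(c) Reading off the gridlines: the surface avoids every integer z-axis point in the box.
(d) Matching integer coefficients to the picture gives p.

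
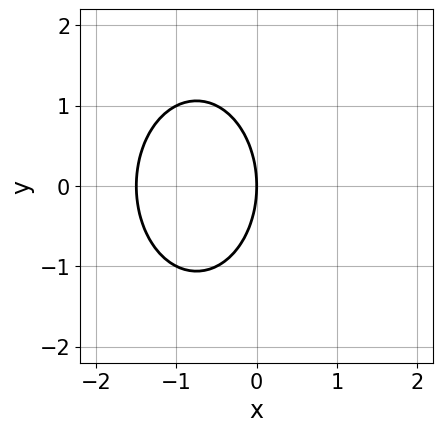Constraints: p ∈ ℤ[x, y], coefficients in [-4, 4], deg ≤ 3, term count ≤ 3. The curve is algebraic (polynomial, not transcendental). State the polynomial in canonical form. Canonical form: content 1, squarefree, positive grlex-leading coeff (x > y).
First, degree: a generic line meets the curve in up to 2 points, so deg p = 2.
Next, symmetries: it's symmetric under y → −y, forcing even powers of y.
Next, from the axis intercepts and sections: it crosses the x-axis at the gridline x = 0; one y-axis crossing is at y = 0.
Finally, solving for integer coefficients yields p as stated.

2*x^2 + y^2 + 3*x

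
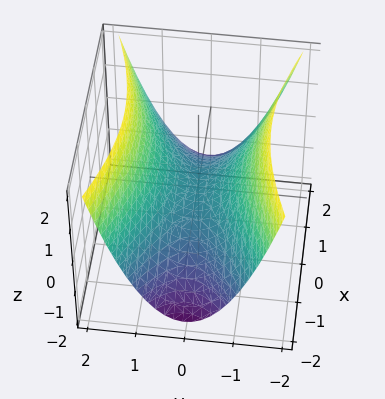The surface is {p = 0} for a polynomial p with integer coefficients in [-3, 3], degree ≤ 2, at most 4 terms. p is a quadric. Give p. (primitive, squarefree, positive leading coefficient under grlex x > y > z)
(a) The degree is 2 — a hyperbolic paraboloid; a quadric.
(b) Symmetries: the x ↦ −x reflection is a symmetry, so x appears only in even powers; mirror symmetry y ↦ −y ⇒ only even powers of y.
(c) From the axis intercepts and sections: it meets the z-axis at z = 0 (among the integer gridlines); it crosses the y-axis at the gridline y = 0; one x-axis crossing is at x = 0.
(d) Together with the visible shape, these determine p as stated.

x^2 - 3*y^2 + 3*z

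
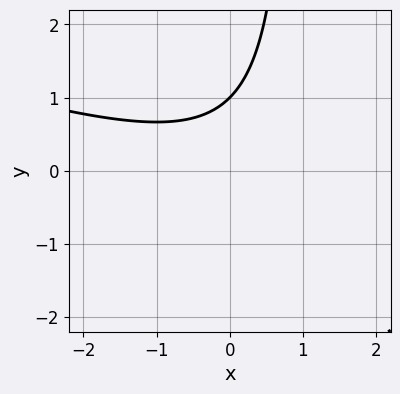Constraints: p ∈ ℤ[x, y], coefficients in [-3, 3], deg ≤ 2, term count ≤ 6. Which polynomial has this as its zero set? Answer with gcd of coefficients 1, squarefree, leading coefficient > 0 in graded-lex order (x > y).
x^2 + 3*x*y - 3*y + 3

(a) deg p = 2. A generic line meets the curve in up to 2 points.
(b) From the visible intercepts: the curve avoids every integer x-axis point in the box; it meets the y-axis at y = 1 (among the integer gridlines).
(c) Assembling these constraints gives the stated polynomial.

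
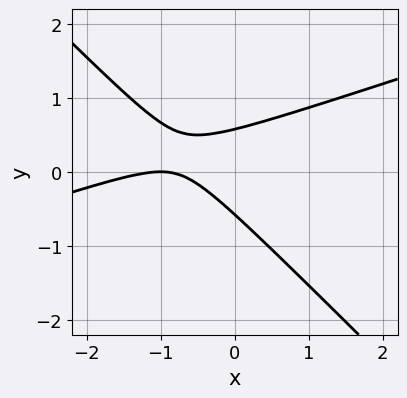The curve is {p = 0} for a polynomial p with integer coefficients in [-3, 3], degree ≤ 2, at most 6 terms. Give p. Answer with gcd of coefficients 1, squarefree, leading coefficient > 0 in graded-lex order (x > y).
(a) The degree is 2 — a generic line meets the curve in up to 2 points.
(b) Checking where it meets the axes: it crosses the x-axis at the gridline x = -1.
(c) Matching integer coefficients to the picture gives p.

x^2 - 2*x*y - 3*y^2 + 2*x + 1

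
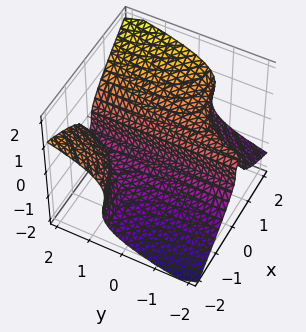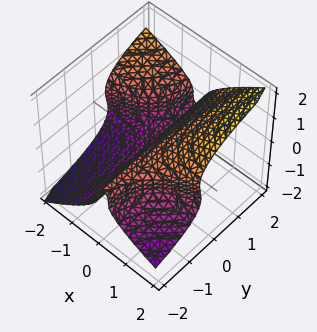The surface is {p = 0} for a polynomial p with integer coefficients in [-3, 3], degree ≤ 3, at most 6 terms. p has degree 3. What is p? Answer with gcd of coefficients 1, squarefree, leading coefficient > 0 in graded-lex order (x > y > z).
x^2*y + x*z^2 - 2*z^3 + x

Degree: no degree-2 surface has this shape, so deg p = 3.
From the visible intercepts: one z-axis crossing is at z = 0; it meets the x-axis at x = 0 (among the integer gridlines); every point of the y-axis in the box is on the surface.
The integer polynomial consistent with all of this is the stated p.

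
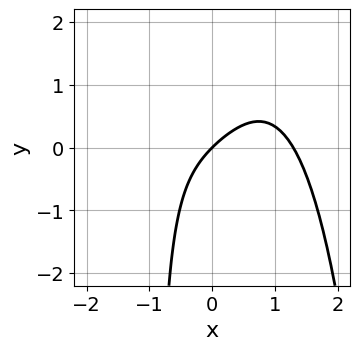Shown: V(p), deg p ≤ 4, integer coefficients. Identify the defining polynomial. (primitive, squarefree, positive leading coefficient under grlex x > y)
(a) deg p = 4. The shape is more complex than any degree-3 curve.
(b) From the axis intercepts and sections: it meets the x-axis at x = 0 (among the integer gridlines); one y-axis crossing is at y = 0.
(c) Fitting integer coefficients to these (and the overall shape) gives p.

2*x^4 - x^2 + 3*x*y - 3*x + 3*y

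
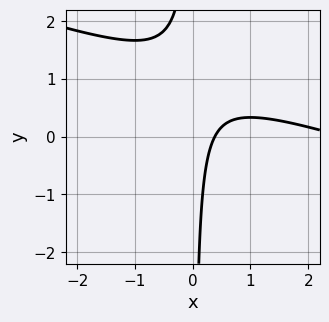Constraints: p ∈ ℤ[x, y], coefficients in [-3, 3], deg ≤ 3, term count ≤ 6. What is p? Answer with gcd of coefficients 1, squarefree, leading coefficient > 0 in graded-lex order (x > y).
x^2 + 3*x*y - 3*x + 1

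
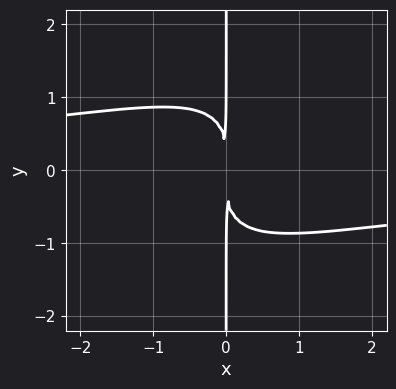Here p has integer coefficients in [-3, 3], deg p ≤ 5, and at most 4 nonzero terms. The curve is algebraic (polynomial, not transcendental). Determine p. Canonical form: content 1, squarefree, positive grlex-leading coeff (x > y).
(a) The degree is 4 — the shape is more complex than any degree-3 curve.
(b) Observable constraints: every point of the y-axis in the box is on the curve.
(c) The integer polynomial consistent with all of this is the stated p.

x^3*y - 2*x^2*y^2 + x*y^3 + 3*x^2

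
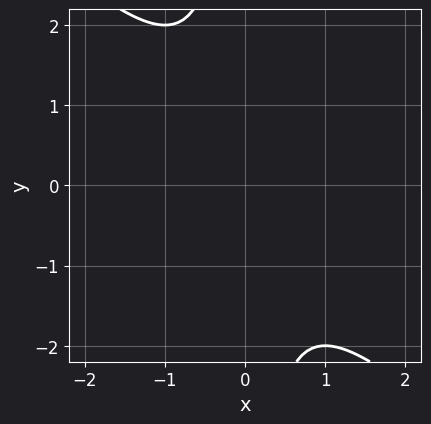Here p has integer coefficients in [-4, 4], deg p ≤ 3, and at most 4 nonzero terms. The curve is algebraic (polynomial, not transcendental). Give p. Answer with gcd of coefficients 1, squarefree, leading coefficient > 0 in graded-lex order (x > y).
x^2 + x*y + 1

First, the degree is 2 — a generic line meets the curve in up to 2 points.
Next, reading off the gridlines: no x-intercept at any integer in the box; the curve avoids every integer y-axis point in the box.
Finally, fitting integer coefficients to these (and the overall shape) gives p.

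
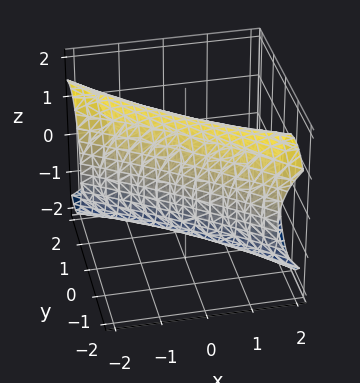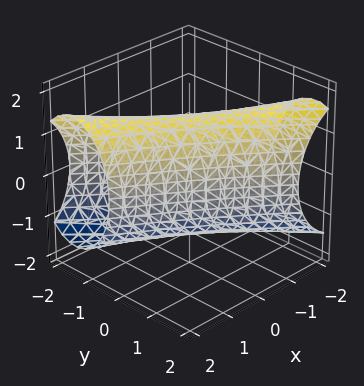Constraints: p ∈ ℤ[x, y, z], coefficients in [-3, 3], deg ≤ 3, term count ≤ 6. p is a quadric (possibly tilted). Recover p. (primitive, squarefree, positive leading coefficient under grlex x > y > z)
x^2 + 3*x*y + 2*y^2 + z^2 - 2

1. Degree: a generic line meets the surface in up to 2 points, so deg p = 2.
2. Observable constraints: among the integer gridlines, it crosses the y-axis at y ∈ {-1, 1}.
3. Fitting integer coefficients to these (and the overall shape) gives p.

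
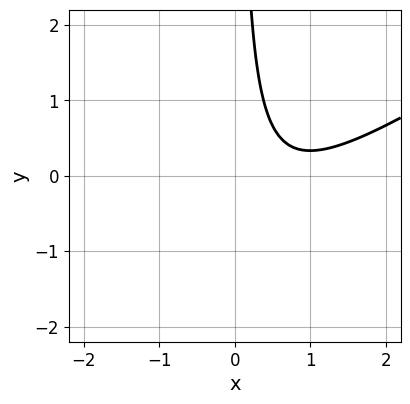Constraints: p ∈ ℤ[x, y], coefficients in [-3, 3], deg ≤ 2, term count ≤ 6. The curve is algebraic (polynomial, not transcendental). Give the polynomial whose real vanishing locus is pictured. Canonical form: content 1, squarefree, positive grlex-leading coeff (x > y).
2*x^2 - 3*x*y - 3*x + 2

1. The degree is 2 — the shape is more complex than any degree-1 curve.
2. Reading off the gridlines: the curve avoids every integer x-axis point in the box; it misses every integer gridline on the y-axis.
3. Matching integer coefficients to the picture gives p.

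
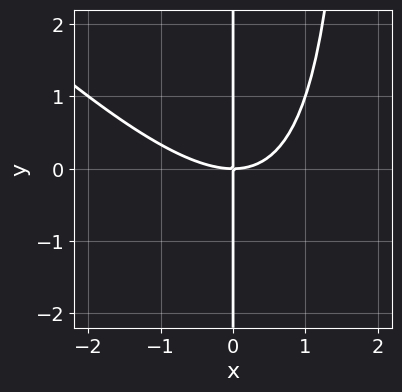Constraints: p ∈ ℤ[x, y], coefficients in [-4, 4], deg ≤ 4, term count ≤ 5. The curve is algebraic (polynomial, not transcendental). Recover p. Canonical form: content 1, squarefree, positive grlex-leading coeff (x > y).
deg p = 3. The shape is more complex than any degree-2 curve.
From the visible intercepts: it meets the x-axis at x = 0 (among the integer gridlines); the visible y-axis segment lies entirely on the curve.
Putting this together gives p.

x^3 + x^2*y - 2*x*y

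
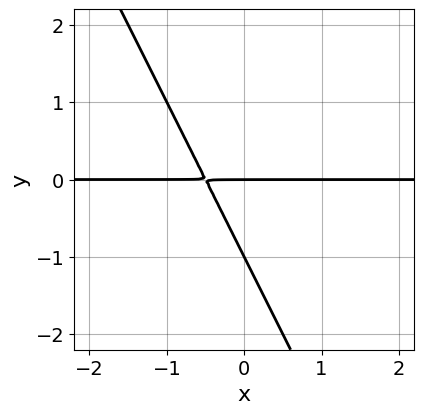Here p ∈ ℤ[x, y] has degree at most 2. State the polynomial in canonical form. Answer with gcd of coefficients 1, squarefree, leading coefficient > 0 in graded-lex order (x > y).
2*x*y + y^2 + y

1. Degree: no degree-1 curve has this shape, so deg p = 2.
2. Reading off the gridlines: among the integer gridlines, it crosses the y-axis at y ∈ {-1, 0}; the visible x-axis segment lies entirely on the curve.
3. Putting this together gives p.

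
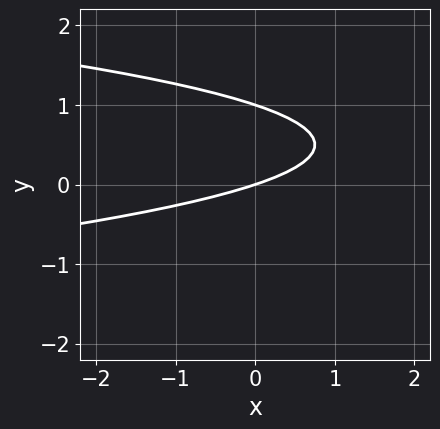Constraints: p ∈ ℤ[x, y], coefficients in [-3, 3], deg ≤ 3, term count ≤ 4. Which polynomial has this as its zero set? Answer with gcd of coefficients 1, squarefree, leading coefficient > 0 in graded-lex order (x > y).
Degree: no degree-1 curve has this shape, so deg p = 2.
Observable constraints: it crosses the x-axis at the gridline x = 0; the y-axis gridline crossings are at y ∈ {0, 1}.
The integer polynomial consistent with all of this is the stated p.

3*y^2 + x - 3*y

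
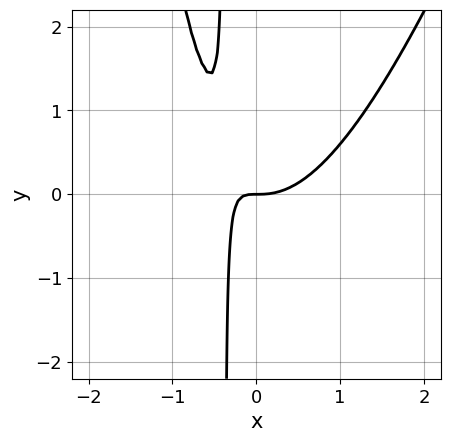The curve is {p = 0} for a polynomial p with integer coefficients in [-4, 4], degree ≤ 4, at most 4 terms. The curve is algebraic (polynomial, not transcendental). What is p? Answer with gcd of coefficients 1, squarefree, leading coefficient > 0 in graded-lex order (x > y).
3*x^3 - x^2*y - 3*x*y - y

First, deg p = 3.
Next, against the integer gridlines: it crosses the y-axis at the gridline y = 0; it meets the x-axis at x = 0 (among the integer gridlines).
Finally, putting this together gives p.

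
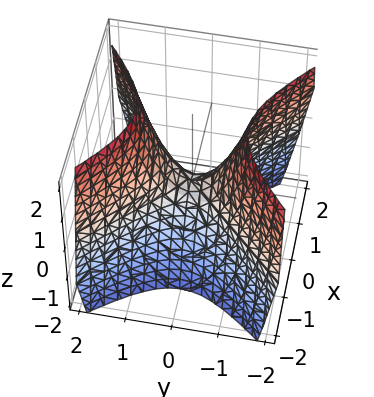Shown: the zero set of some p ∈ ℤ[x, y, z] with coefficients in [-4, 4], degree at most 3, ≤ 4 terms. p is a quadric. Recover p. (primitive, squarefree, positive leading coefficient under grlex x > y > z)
The degree is 2 — a saddle surface; a quadric.
Symmetries: the x ↦ −x reflection is a symmetry, so x appears only in even powers; the y ↦ −y reflection is a symmetry, so y appears only in even powers.
From the visible intercepts: one z-axis crossing is at z = 0; one y-axis crossing is at y = 0.
Solving for integer coefficients yields p as stated.

3*x^2 - 3*y^2 + 2*z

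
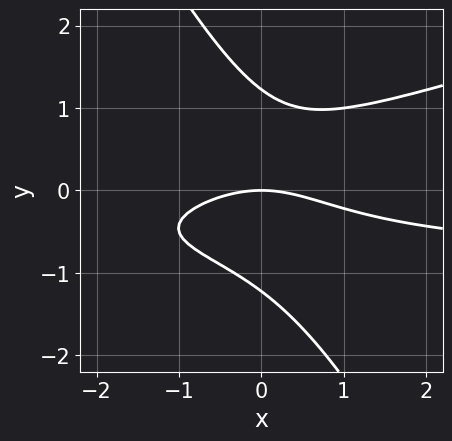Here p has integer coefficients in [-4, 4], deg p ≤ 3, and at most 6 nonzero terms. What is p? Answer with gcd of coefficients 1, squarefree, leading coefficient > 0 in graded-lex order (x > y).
1. The degree is 3 — no degree-2 curve has this shape.
2. Reading off the gridlines: it meets the y-axis at y = 0 (among the integer gridlines); one x-axis crossing is at x = 0.
3. These observations pin down the coefficients.

x^2*y - 3*x*y^2 - 2*y^3 + x^2 + 3*y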